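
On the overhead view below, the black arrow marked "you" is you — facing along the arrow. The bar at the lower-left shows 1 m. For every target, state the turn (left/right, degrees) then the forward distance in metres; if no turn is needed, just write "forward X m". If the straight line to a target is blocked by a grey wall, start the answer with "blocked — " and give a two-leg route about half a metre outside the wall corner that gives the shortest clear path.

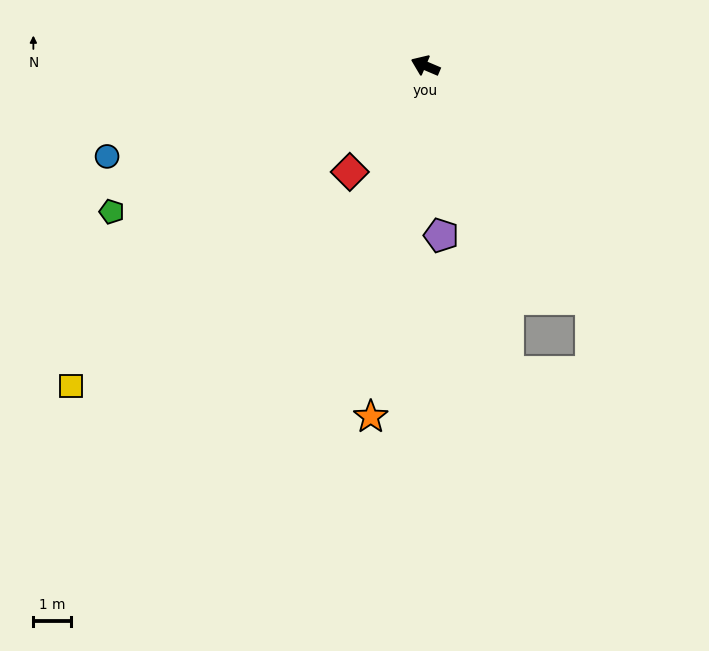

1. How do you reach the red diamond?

turn left 78°, forward 3.5 m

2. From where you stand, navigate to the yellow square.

turn left 65°, forward 12.8 m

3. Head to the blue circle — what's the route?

turn left 39°, forward 8.9 m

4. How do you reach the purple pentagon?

turn left 118°, forward 4.6 m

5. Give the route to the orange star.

turn left 104°, forward 9.5 m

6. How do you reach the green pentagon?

turn left 48°, forward 9.3 m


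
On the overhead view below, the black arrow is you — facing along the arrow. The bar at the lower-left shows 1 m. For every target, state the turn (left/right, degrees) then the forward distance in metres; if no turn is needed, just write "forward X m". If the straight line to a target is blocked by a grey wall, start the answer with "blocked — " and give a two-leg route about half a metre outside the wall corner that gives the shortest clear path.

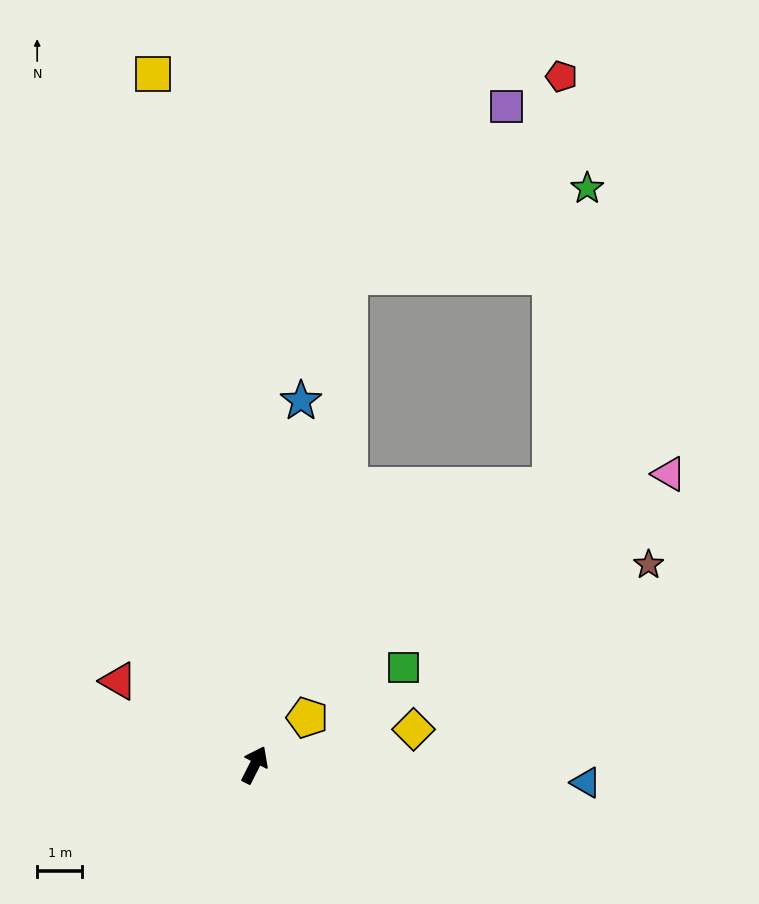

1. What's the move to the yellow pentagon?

turn right 21°, forward 1.6 m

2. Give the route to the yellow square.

turn left 35°, forward 15.5 m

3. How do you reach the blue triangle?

turn right 66°, forward 7.4 m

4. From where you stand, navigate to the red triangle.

turn left 85°, forward 3.5 m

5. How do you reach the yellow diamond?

turn right 51°, forward 3.6 m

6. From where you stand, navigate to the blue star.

turn left 20°, forward 8.1 m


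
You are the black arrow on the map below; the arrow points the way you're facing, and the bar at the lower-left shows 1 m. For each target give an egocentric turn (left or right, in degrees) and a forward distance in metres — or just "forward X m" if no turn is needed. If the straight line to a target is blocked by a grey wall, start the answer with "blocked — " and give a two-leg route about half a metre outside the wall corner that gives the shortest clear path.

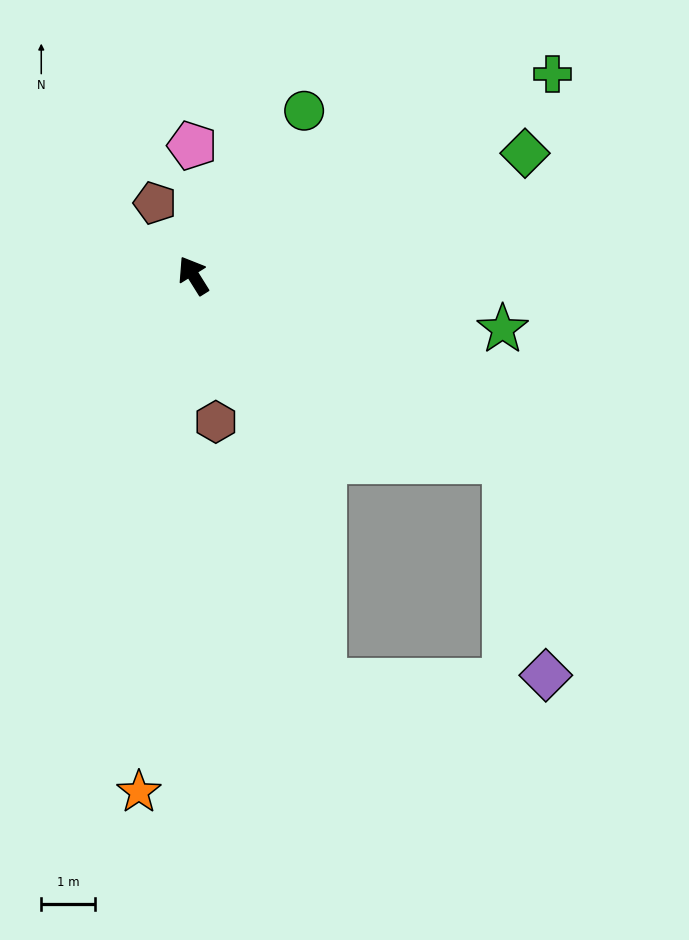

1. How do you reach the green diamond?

turn right 102°, forward 6.6 m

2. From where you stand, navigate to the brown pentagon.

turn right 4°, forward 1.5 m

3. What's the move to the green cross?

turn right 93°, forward 7.7 m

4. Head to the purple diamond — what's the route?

blocked — turn right 153°, forward 6.8 m, then turn right 48°, forward 4.1 m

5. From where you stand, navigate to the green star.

turn right 132°, forward 5.9 m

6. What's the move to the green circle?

turn right 66°, forward 3.7 m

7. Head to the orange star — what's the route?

turn left 142°, forward 9.8 m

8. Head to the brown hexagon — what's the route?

turn left 157°, forward 2.8 m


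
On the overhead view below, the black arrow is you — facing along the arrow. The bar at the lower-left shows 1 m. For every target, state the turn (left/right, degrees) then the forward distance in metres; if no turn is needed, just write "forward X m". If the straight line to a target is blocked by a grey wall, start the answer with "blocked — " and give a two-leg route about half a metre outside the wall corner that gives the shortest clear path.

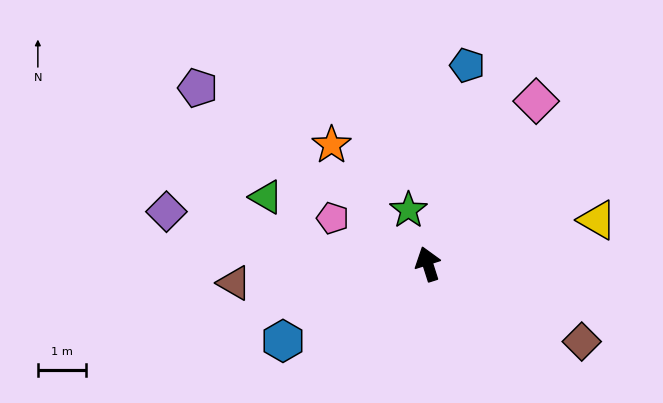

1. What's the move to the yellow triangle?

turn right 93°, forward 3.7 m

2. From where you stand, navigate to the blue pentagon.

turn right 29°, forward 4.2 m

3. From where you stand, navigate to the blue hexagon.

turn left 100°, forward 3.4 m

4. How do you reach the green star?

turn left 2°, forward 1.2 m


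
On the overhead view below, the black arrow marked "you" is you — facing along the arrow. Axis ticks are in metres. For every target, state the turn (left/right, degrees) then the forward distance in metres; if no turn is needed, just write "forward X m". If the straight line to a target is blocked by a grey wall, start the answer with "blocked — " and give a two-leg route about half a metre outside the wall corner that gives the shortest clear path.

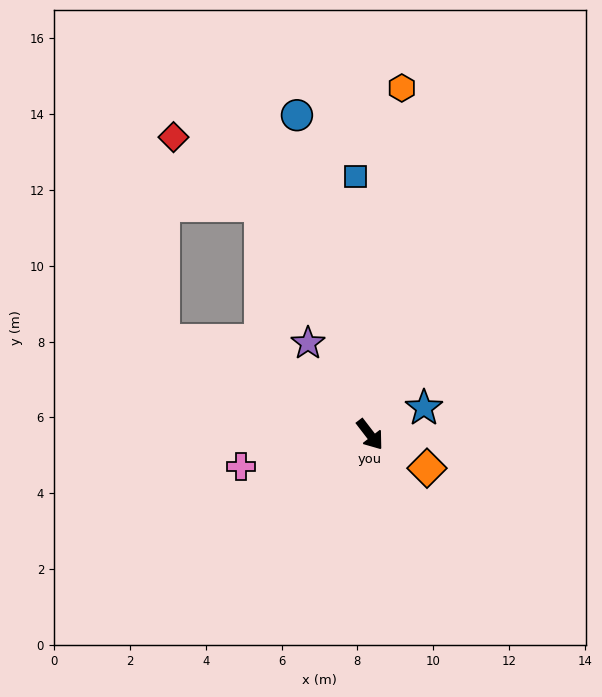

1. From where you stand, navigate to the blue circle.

turn left 155°, forward 8.6 m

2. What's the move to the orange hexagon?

turn left 137°, forward 9.2 m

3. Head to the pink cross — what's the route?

turn right 114°, forward 3.5 m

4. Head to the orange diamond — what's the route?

turn left 22°, forward 1.7 m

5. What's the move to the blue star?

turn left 79°, forward 1.6 m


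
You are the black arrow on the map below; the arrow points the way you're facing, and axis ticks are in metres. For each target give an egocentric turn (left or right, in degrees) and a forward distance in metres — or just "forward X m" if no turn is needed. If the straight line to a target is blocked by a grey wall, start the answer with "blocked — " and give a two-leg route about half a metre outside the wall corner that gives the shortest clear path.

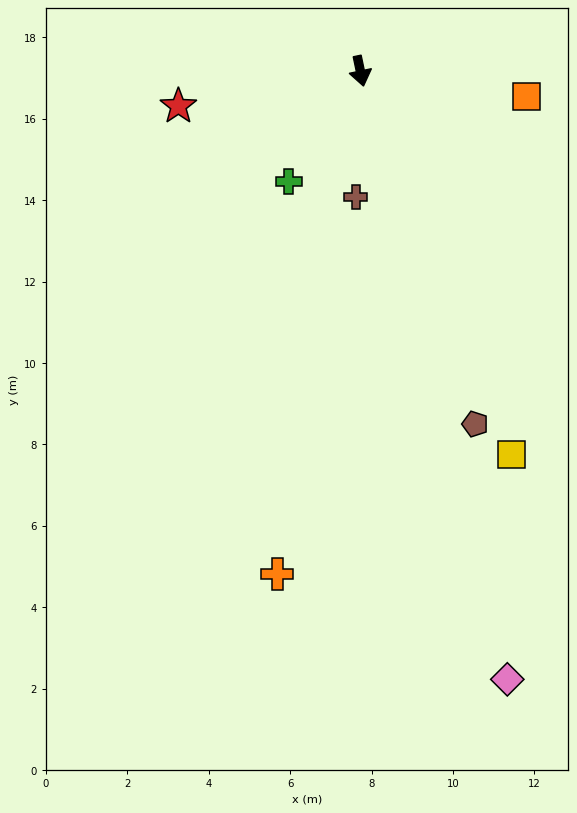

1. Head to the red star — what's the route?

turn right 91°, forward 4.6 m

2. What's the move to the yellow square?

turn left 10°, forward 10.1 m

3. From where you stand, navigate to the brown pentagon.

turn left 6°, forward 9.1 m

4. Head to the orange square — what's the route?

turn left 69°, forward 4.1 m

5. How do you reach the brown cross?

turn right 14°, forward 3.1 m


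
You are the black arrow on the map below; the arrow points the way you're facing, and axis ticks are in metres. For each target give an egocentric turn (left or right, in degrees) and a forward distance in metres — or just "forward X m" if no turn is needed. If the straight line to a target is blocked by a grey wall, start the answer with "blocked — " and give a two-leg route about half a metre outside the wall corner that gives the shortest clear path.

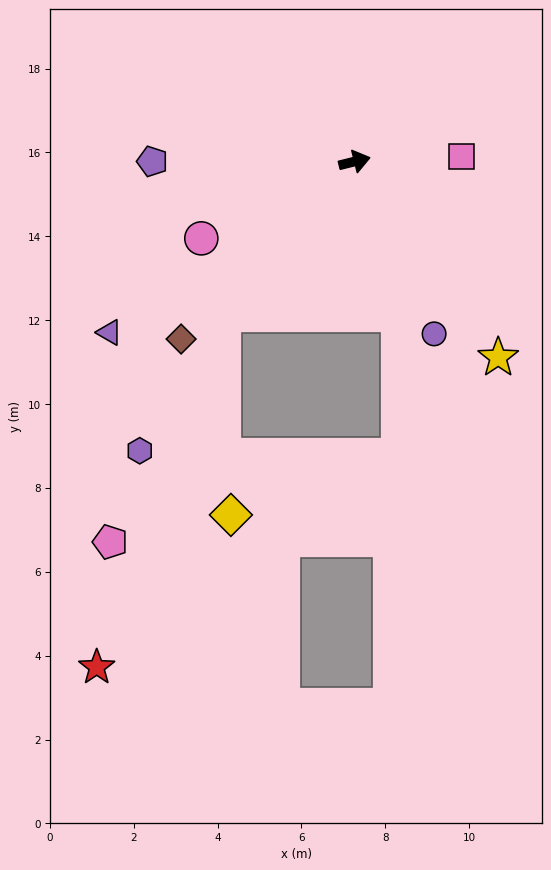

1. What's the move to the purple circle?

turn right 79°, forward 4.5 m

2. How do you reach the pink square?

turn right 11°, forward 2.6 m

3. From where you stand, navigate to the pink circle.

turn right 167°, forward 4.1 m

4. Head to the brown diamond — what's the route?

turn right 148°, forward 5.9 m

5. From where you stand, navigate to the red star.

blocked — turn right 145°, forward 4.8 m, then turn left 21°, forward 8.9 m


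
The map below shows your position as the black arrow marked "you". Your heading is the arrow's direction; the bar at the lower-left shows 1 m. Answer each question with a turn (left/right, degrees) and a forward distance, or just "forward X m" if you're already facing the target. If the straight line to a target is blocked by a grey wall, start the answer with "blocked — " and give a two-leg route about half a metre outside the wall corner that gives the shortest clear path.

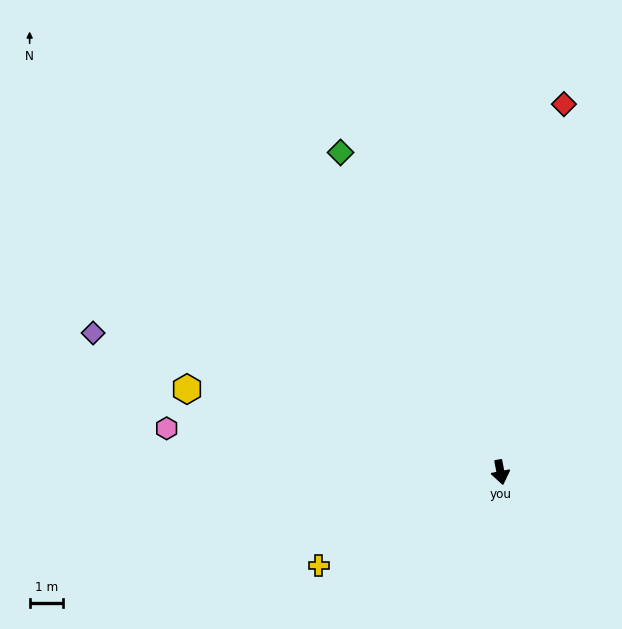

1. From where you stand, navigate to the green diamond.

turn right 164°, forward 10.7 m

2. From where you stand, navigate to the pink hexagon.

turn right 109°, forward 10.1 m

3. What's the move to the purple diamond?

turn right 120°, forward 12.9 m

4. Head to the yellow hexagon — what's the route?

turn right 116°, forward 9.7 m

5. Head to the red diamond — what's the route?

turn left 159°, forward 11.2 m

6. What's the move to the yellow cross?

turn right 74°, forward 6.1 m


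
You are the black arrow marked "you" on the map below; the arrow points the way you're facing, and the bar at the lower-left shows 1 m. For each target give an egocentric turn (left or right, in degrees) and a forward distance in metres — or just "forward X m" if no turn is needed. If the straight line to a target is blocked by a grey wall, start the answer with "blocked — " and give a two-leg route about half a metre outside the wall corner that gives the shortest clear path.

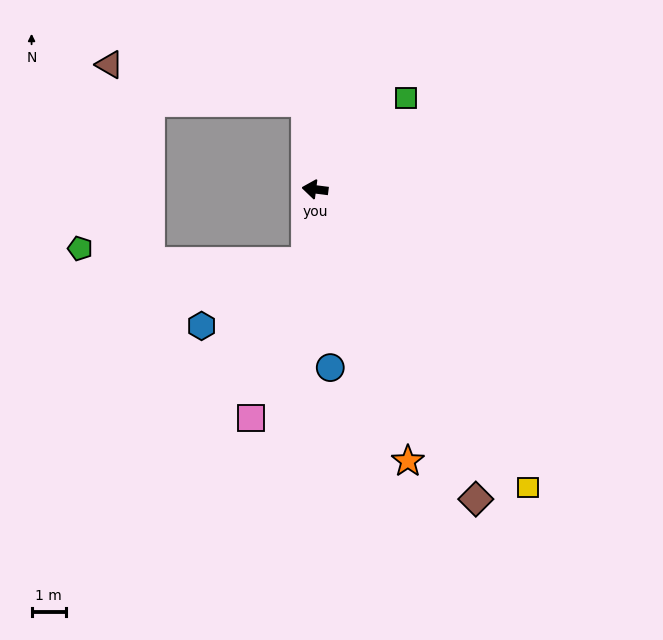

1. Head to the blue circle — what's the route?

turn left 102°, forward 5.2 m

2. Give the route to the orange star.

turn left 116°, forward 8.4 m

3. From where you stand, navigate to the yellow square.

turn left 133°, forward 10.7 m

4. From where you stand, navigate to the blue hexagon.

blocked — turn left 89°, forward 2.1 m, then turn right 50°, forward 3.6 m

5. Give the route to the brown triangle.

blocked — turn right 76°, forward 2.5 m, then turn left 72°, forward 5.8 m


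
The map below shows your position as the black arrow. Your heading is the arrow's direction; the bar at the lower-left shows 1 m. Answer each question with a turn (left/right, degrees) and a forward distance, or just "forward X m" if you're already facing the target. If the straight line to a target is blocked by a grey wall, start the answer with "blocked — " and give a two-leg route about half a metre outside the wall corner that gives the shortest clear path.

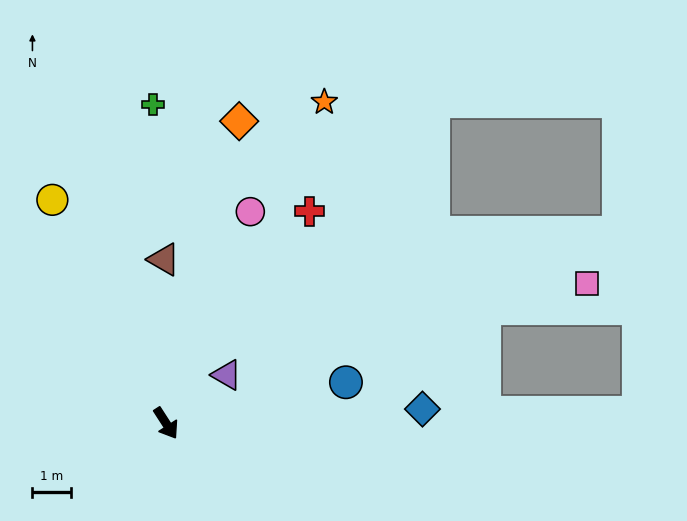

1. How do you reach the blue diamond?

turn left 60°, forward 6.7 m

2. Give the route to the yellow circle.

turn left 174°, forward 6.6 m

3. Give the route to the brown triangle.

turn left 148°, forward 4.3 m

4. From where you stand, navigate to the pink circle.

turn left 125°, forward 6.0 m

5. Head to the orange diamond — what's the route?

turn left 134°, forward 8.2 m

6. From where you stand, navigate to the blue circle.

turn left 70°, forward 4.8 m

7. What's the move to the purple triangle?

turn left 96°, forward 2.0 m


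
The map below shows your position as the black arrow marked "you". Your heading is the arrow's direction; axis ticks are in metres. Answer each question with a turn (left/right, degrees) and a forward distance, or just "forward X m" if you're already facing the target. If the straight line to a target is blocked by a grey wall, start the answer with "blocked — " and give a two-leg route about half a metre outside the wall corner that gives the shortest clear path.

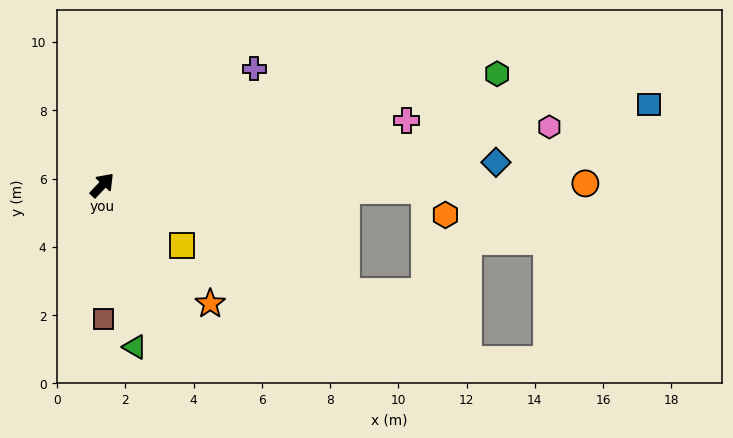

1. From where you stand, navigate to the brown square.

turn right 136°, forward 3.9 m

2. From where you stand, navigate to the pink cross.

turn right 35°, forward 9.1 m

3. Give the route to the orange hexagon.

blocked — turn right 48°, forward 9.5 m, then turn right 51°, forward 0.9 m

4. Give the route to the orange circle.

turn right 47°, forward 14.2 m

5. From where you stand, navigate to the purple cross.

turn right 9°, forward 5.6 m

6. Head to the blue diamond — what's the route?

turn right 44°, forward 11.6 m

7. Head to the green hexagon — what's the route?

turn right 31°, forward 12.0 m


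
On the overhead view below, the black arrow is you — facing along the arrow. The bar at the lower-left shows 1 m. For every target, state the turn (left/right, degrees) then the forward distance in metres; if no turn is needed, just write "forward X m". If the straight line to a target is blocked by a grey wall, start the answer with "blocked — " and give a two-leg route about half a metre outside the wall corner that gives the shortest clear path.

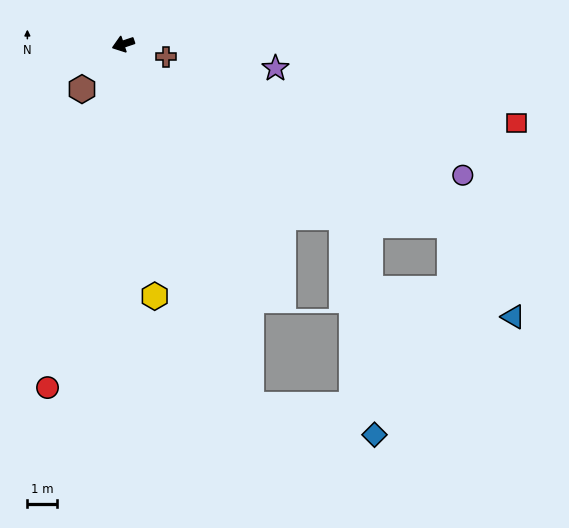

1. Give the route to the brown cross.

turn left 145°, forward 1.5 m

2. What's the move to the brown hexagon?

turn left 29°, forward 2.0 m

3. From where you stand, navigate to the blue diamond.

blocked — turn left 91°, forward 12.7 m, then turn left 57°, forward 4.2 m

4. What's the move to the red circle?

turn left 59°, forward 11.7 m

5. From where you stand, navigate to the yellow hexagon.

turn left 79°, forward 8.5 m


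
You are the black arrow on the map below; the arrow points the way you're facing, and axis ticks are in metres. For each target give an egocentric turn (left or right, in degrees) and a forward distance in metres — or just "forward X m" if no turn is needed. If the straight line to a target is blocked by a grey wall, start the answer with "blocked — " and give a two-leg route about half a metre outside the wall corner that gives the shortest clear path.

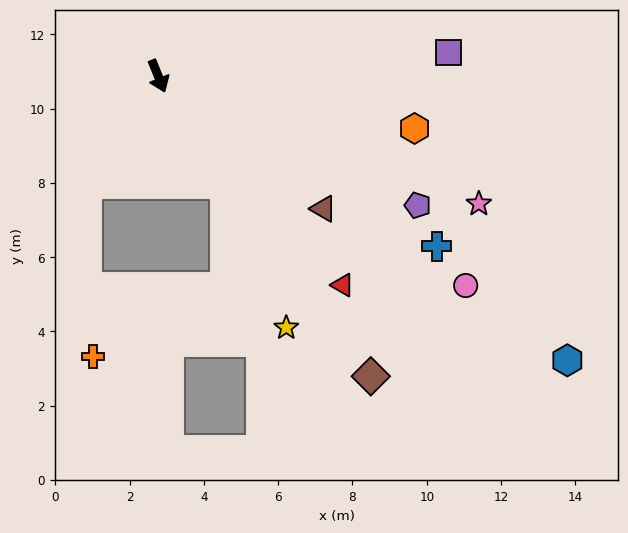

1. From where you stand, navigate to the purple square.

turn left 73°, forward 7.9 m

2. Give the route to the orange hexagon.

turn left 56°, forward 7.0 m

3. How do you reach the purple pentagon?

turn left 42°, forward 7.8 m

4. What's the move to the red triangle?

turn left 19°, forward 7.5 m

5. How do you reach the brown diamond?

turn left 13°, forward 9.9 m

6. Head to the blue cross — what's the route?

turn left 37°, forward 8.8 m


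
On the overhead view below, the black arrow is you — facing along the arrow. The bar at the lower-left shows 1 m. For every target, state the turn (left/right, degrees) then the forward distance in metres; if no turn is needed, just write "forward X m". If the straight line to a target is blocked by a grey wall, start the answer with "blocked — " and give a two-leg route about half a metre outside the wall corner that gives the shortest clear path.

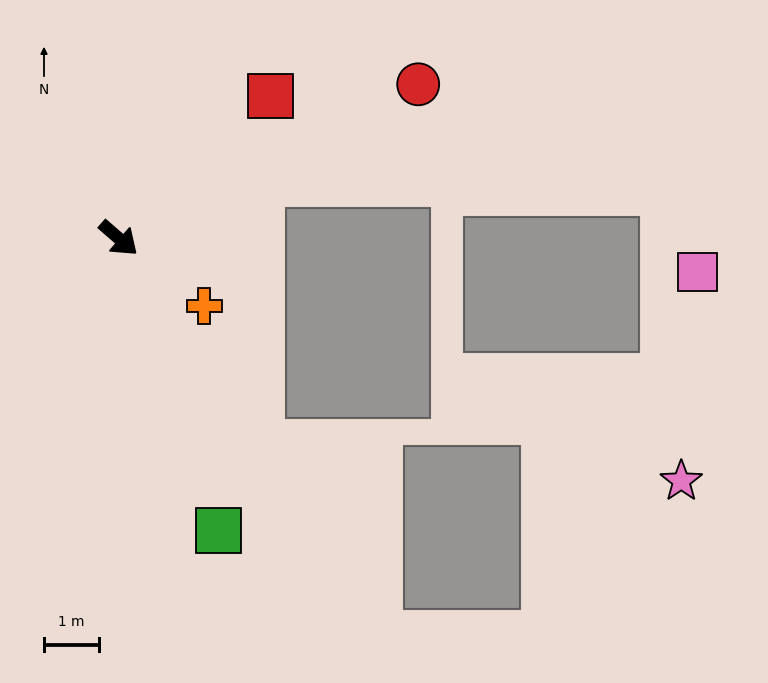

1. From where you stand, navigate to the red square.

turn left 84°, forward 3.8 m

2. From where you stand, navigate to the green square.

turn right 30°, forward 5.6 m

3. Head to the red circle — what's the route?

turn left 68°, forward 6.1 m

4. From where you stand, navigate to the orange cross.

turn left 3°, forward 2.0 m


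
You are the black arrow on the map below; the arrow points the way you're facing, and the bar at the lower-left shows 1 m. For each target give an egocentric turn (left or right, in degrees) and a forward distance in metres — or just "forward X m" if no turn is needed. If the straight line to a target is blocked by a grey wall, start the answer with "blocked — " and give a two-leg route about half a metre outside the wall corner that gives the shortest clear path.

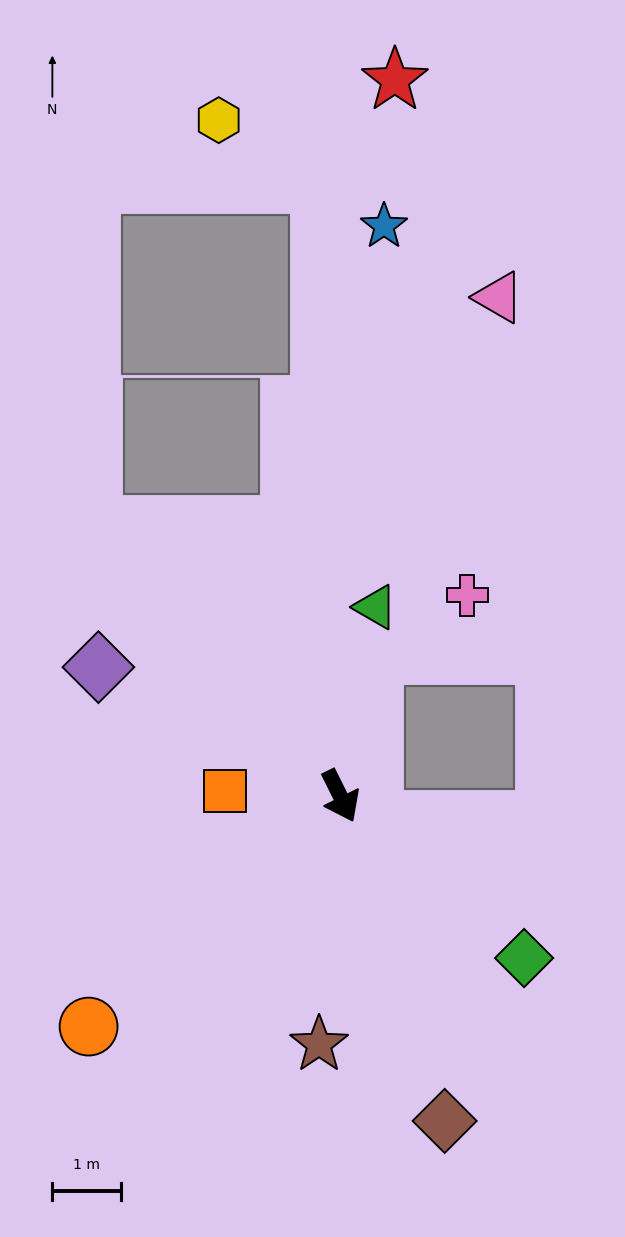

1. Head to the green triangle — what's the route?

turn left 143°, forward 2.8 m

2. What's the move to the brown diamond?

turn right 9°, forward 5.0 m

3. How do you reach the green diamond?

turn left 22°, forward 3.6 m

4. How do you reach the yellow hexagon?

blocked — turn left 155°, forward 8.9 m, then turn left 56°, forward 1.7 m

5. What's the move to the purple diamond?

turn right 145°, forward 4.0 m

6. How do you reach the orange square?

turn right 119°, forward 1.7 m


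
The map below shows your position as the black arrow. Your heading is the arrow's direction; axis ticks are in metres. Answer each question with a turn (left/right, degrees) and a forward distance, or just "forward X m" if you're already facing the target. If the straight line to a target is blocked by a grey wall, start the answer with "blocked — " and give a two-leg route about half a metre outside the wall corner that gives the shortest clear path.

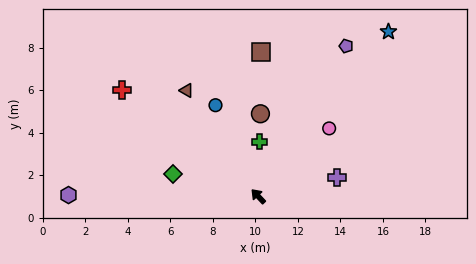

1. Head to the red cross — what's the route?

turn left 9°, forward 8.1 m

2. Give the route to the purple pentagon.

turn right 74°, forward 8.2 m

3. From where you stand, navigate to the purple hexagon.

turn left 46°, forward 8.9 m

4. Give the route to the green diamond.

turn left 32°, forward 4.1 m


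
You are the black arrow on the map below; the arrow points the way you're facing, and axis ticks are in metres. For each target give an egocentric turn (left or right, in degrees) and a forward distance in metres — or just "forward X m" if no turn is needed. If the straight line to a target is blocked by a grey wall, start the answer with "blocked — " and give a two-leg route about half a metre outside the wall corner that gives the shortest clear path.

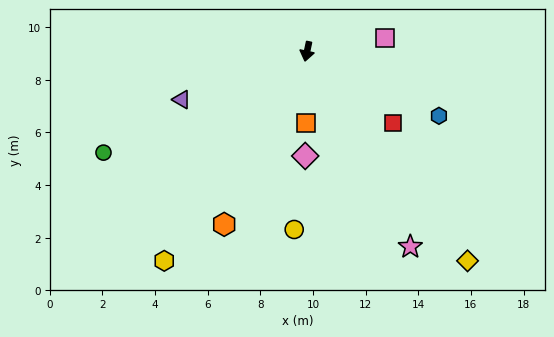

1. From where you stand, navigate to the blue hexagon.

turn left 76°, forward 5.6 m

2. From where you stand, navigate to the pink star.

turn left 40°, forward 8.4 m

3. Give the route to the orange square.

turn left 11°, forward 2.7 m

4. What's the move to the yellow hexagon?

turn right 22°, forward 9.6 m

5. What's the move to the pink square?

turn left 112°, forward 3.0 m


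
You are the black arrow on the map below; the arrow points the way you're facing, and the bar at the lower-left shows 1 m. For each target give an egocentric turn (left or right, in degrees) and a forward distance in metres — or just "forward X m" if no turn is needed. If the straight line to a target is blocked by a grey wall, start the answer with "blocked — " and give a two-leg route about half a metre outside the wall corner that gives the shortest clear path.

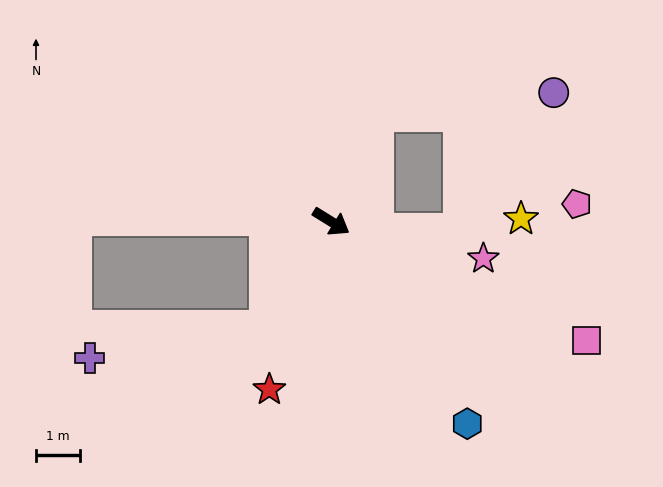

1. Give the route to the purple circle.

blocked — turn left 100°, forward 2.7 m, then turn right 62°, forward 4.1 m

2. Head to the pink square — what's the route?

turn left 7°, forward 6.5 m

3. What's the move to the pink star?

turn left 18°, forward 3.6 m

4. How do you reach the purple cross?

blocked — turn right 89°, forward 2.9 m, then turn right 50°, forward 4.1 m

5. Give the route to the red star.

turn right 78°, forward 4.1 m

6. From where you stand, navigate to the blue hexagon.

turn right 24°, forward 5.6 m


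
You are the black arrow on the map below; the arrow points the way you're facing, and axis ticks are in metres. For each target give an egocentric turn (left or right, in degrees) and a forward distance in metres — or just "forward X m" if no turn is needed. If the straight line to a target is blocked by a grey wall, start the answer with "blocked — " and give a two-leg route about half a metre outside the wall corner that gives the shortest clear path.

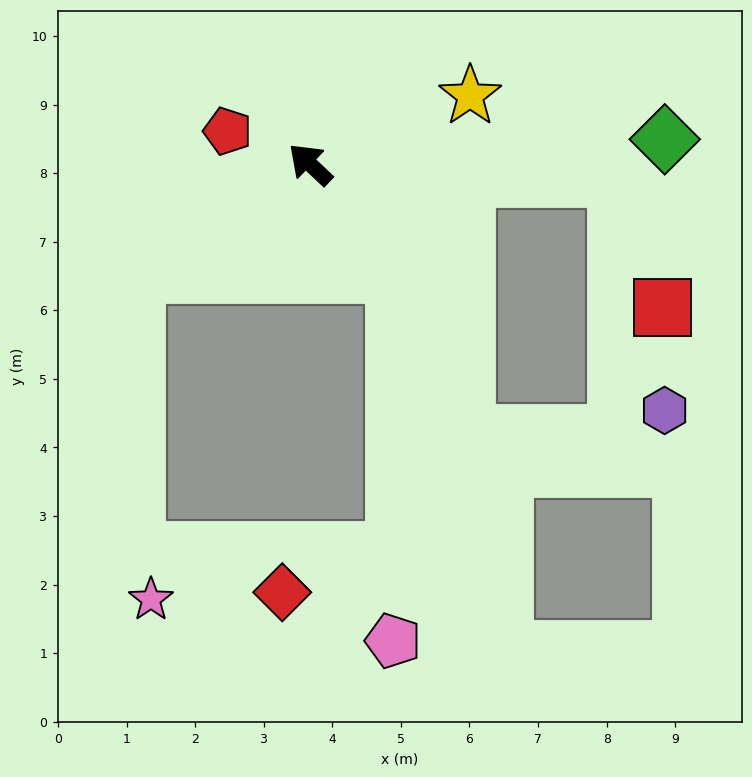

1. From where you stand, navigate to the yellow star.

turn right 113°, forward 2.5 m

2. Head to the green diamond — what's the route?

turn right 133°, forward 5.2 m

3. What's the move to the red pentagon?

turn left 22°, forward 1.3 m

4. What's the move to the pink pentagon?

blocked — turn left 171°, forward 2.0 m, then turn right 38°, forward 5.3 m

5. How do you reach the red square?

blocked — turn right 139°, forward 4.5 m, then turn right 68°, forward 2.0 m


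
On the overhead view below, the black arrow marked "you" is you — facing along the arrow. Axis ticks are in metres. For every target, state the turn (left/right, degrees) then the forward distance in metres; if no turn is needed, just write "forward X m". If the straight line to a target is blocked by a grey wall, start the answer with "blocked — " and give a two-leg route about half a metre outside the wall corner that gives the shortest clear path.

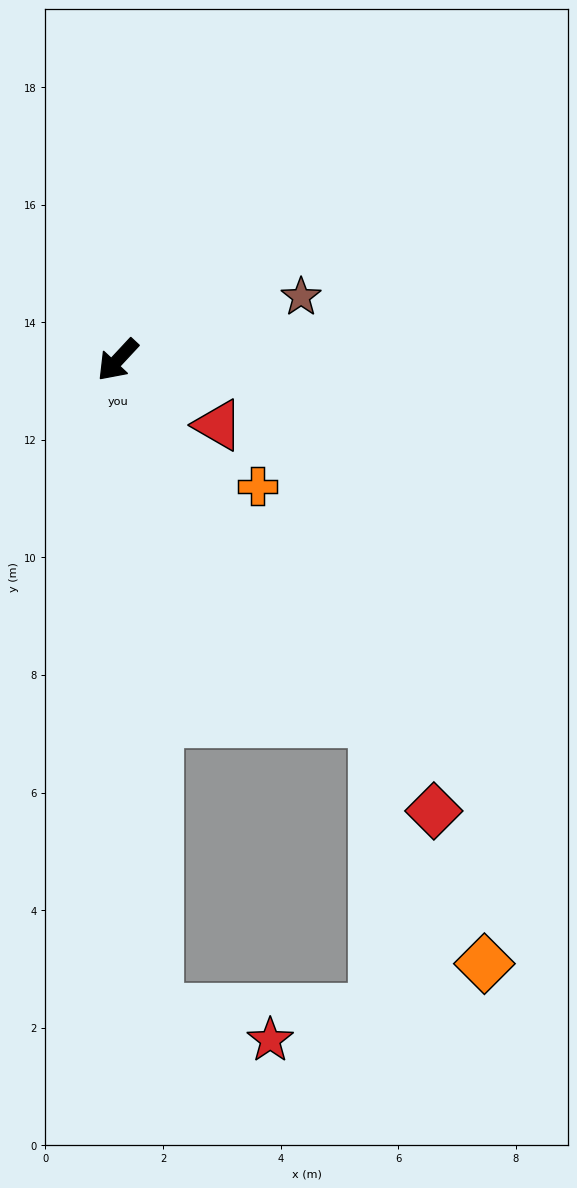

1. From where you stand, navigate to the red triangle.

turn left 100°, forward 2.0 m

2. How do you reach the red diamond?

turn left 78°, forward 9.4 m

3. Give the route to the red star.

blocked — turn left 47°, forward 11.1 m, then turn left 70°, forward 2.0 m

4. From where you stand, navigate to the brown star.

turn left 152°, forward 3.3 m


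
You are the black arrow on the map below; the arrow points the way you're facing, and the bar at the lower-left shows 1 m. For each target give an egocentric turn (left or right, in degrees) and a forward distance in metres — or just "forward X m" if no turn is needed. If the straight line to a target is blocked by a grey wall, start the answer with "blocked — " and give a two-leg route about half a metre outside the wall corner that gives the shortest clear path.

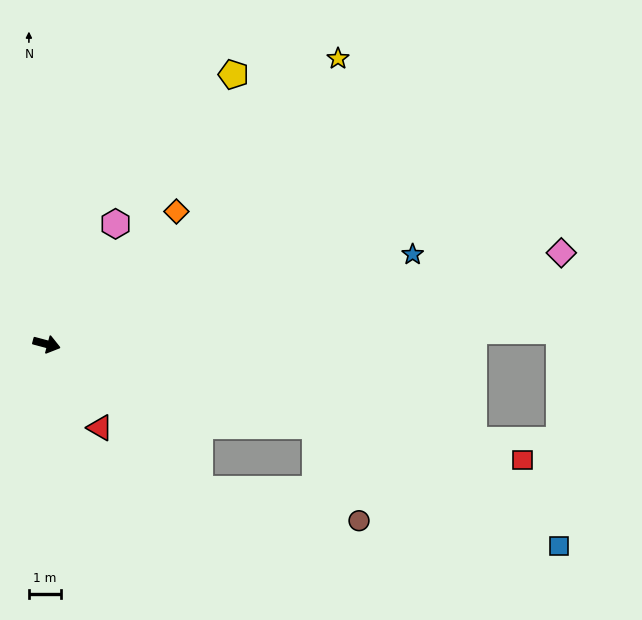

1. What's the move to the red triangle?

turn right 43°, forward 3.1 m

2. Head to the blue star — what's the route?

turn left 29°, forward 11.8 m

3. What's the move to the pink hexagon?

turn left 75°, forward 4.3 m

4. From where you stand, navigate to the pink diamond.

turn left 25°, forward 16.3 m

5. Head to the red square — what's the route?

forward 15.3 m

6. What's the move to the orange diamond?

turn left 61°, forward 5.8 m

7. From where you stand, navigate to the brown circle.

blocked — turn right 29°, forward 6.6 m, then turn left 33°, forward 5.1 m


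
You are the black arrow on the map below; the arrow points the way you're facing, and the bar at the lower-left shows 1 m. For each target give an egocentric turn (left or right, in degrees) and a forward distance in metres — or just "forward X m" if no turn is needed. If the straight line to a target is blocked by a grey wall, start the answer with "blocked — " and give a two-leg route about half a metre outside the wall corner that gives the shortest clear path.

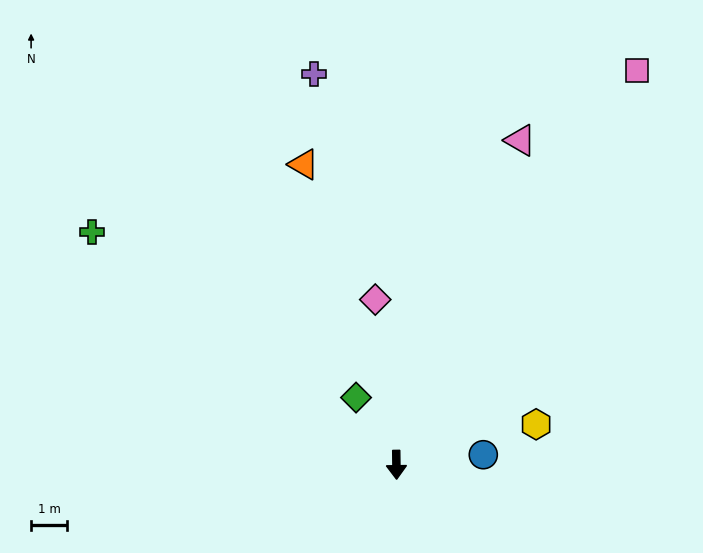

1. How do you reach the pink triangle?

turn left 158°, forward 9.7 m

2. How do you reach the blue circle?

turn left 96°, forward 2.4 m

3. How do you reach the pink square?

turn left 148°, forward 12.8 m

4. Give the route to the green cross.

turn right 128°, forward 10.7 m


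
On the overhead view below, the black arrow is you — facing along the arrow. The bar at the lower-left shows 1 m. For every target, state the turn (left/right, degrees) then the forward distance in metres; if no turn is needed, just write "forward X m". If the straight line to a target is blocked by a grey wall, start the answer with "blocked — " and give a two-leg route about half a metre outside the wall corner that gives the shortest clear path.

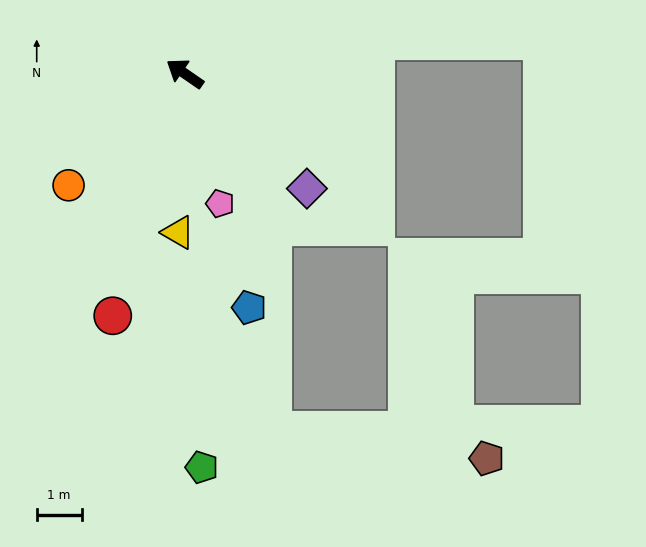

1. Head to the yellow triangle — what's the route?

turn left 122°, forward 3.5 m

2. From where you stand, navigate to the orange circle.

turn left 78°, forward 3.6 m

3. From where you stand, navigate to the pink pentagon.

turn left 140°, forward 3.0 m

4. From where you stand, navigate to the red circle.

turn left 108°, forward 5.6 m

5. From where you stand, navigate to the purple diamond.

turn left 171°, forward 3.7 m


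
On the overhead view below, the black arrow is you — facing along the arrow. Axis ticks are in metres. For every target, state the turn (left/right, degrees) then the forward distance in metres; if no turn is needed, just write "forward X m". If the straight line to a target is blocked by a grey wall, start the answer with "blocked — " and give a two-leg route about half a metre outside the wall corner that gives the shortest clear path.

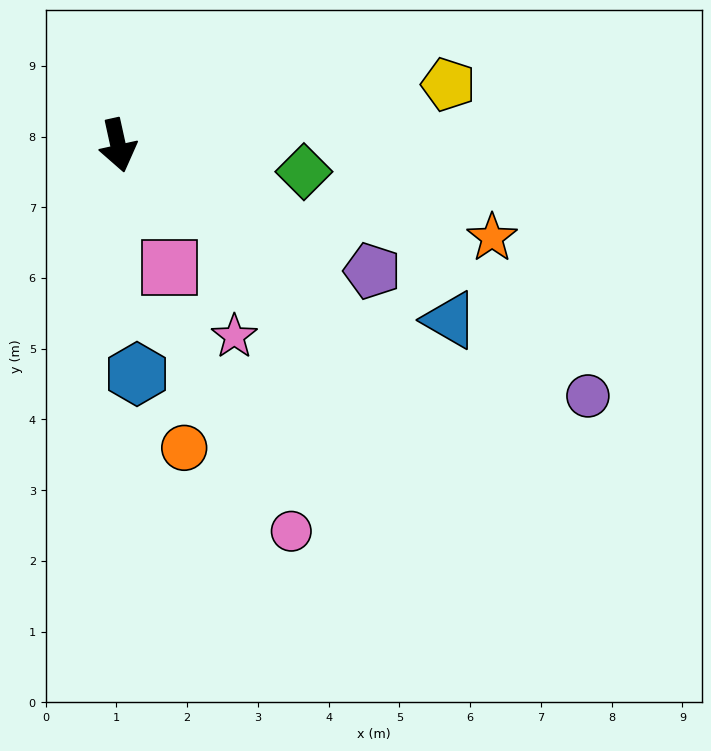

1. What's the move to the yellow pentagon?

turn left 88°, forward 4.7 m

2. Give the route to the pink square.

turn left 10°, forward 1.9 m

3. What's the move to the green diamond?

turn left 69°, forward 2.7 m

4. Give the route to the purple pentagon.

turn left 51°, forward 4.0 m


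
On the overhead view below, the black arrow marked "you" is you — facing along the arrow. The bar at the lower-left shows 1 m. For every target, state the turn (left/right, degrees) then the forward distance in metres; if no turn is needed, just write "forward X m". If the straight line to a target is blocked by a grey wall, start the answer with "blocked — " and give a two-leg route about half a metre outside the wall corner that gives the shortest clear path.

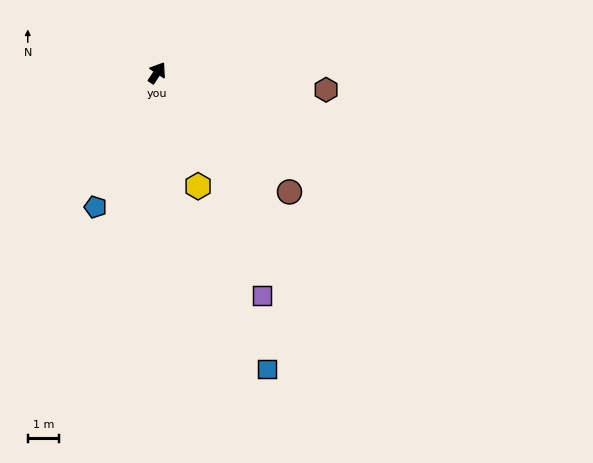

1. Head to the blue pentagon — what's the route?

turn right 171°, forward 4.7 m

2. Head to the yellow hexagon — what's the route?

turn right 127°, forward 3.8 m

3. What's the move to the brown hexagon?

turn right 62°, forward 5.4 m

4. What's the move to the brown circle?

turn right 99°, forward 5.7 m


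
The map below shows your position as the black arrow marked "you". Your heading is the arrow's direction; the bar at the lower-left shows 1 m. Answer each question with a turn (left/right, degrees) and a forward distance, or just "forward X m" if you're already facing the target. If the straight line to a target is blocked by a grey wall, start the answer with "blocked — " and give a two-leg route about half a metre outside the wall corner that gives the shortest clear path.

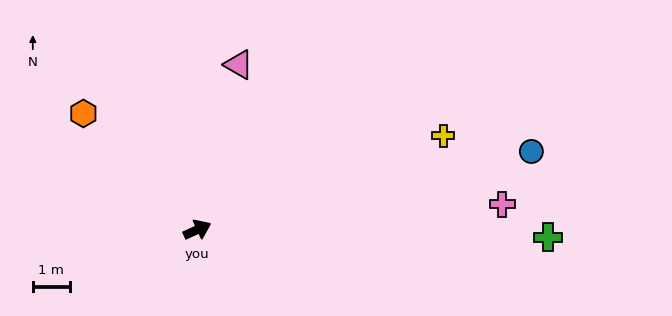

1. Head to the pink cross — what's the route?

turn right 20°, forward 8.3 m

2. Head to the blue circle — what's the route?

turn right 11°, forward 9.3 m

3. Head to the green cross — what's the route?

turn right 26°, forward 9.5 m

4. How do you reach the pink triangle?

turn left 51°, forward 4.6 m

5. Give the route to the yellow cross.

turn right 4°, forward 7.1 m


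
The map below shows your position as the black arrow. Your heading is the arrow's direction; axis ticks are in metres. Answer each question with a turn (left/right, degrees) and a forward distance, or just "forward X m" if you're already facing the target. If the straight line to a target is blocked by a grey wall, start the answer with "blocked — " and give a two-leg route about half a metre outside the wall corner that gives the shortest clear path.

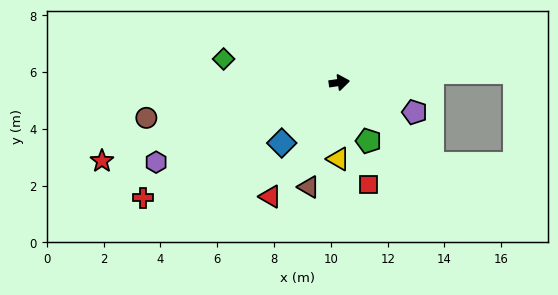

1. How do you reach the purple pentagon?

turn right 30°, forward 2.9 m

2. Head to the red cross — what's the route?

turn right 158°, forward 8.0 m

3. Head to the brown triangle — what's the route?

turn right 114°, forward 3.8 m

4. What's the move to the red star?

turn right 170°, forward 8.8 m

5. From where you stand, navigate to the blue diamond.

turn right 142°, forward 2.9 m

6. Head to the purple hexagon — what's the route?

turn right 165°, forward 7.0 m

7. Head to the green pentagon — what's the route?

turn right 72°, forward 2.3 m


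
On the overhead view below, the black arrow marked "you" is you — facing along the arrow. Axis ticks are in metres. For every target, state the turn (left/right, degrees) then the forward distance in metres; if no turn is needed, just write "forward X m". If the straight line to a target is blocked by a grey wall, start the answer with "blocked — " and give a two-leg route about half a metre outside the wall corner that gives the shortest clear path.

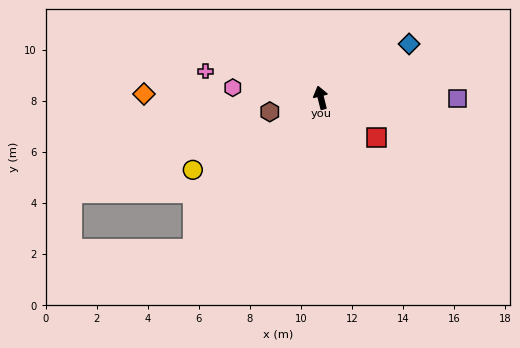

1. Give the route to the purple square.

turn right 105°, forward 5.3 m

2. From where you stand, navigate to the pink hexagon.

turn left 69°, forward 3.5 m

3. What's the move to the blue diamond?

turn right 73°, forward 4.0 m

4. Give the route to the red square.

turn right 140°, forward 2.7 m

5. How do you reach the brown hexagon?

turn left 91°, forward 2.1 m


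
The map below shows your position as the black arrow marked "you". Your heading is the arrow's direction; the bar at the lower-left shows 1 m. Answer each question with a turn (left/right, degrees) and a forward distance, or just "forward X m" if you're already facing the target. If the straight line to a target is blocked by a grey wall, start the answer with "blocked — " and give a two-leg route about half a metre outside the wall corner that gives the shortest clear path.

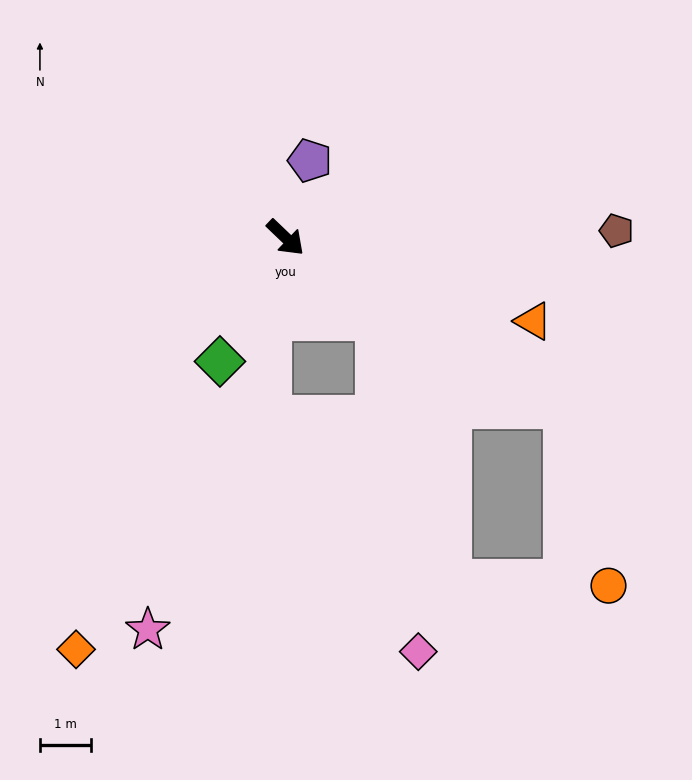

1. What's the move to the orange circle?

blocked — turn left 12°, forward 6.5 m, then turn right 45°, forward 3.6 m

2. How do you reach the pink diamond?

blocked — forward 2.4 m, then turn right 39°, forward 6.6 m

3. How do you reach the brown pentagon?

turn left 45°, forward 6.5 m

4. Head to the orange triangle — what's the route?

turn left 25°, forward 5.2 m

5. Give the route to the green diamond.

turn right 74°, forward 2.8 m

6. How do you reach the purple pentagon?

turn left 116°, forward 1.6 m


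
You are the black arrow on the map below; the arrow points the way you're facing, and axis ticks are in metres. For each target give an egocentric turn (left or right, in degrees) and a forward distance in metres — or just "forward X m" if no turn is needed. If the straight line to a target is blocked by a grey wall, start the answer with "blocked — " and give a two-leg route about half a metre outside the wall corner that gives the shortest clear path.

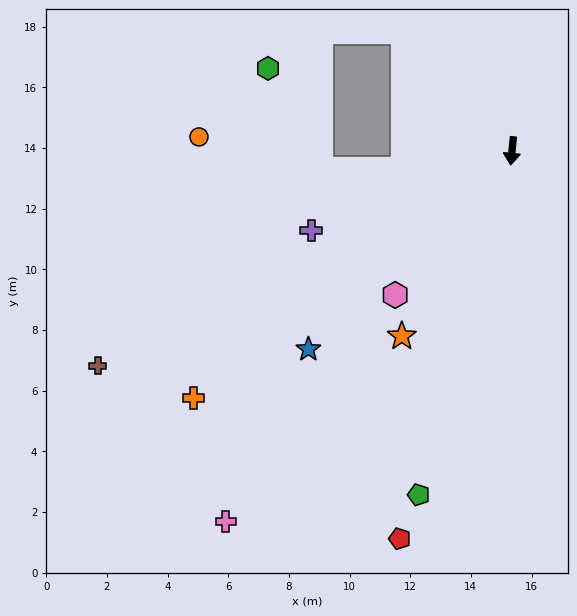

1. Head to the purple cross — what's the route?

turn right 63°, forward 7.1 m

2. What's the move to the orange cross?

turn right 47°, forward 13.3 m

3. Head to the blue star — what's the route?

turn right 40°, forward 9.4 m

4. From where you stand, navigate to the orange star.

turn right 25°, forward 7.1 m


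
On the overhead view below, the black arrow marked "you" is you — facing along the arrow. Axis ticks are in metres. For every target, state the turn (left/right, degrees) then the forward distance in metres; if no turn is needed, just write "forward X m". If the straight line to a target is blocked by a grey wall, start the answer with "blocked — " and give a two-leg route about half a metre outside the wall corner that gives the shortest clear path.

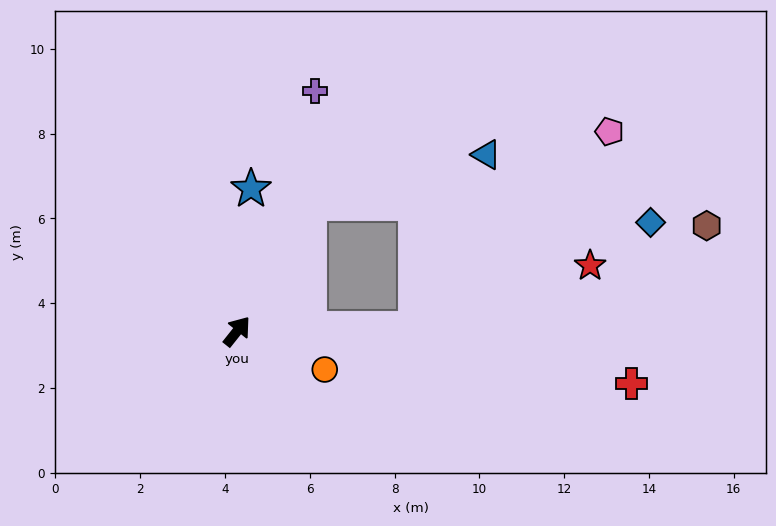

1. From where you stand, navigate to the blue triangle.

blocked — turn left 9°, forward 3.5 m, then turn right 45°, forward 4.3 m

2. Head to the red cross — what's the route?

turn right 59°, forward 9.4 m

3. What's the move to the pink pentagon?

blocked — turn right 51°, forward 4.2 m, then turn left 45°, forward 6.5 m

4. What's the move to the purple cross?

turn left 21°, forward 5.9 m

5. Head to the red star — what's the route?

blocked — turn right 51°, forward 4.2 m, then turn left 19°, forward 4.4 m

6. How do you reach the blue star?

turn left 33°, forward 3.4 m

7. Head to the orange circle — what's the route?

turn right 75°, forward 2.3 m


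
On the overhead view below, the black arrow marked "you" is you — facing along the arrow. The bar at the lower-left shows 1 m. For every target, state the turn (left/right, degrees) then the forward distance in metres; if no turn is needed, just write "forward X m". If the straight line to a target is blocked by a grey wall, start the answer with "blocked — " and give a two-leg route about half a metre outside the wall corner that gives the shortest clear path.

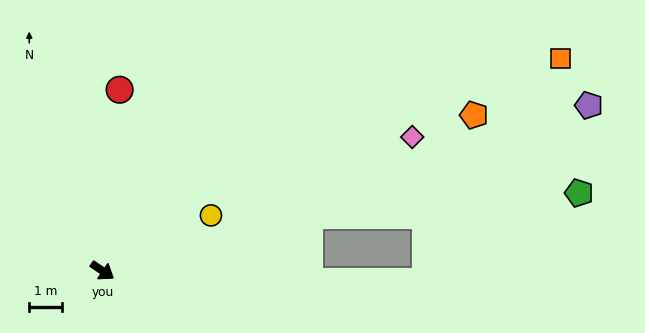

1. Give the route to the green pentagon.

blocked — turn left 49°, forward 6.6 m, then turn right 10°, forward 8.3 m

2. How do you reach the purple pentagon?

turn left 53°, forward 15.7 m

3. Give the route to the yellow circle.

turn left 61°, forward 3.7 m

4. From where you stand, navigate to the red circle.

turn left 119°, forward 5.6 m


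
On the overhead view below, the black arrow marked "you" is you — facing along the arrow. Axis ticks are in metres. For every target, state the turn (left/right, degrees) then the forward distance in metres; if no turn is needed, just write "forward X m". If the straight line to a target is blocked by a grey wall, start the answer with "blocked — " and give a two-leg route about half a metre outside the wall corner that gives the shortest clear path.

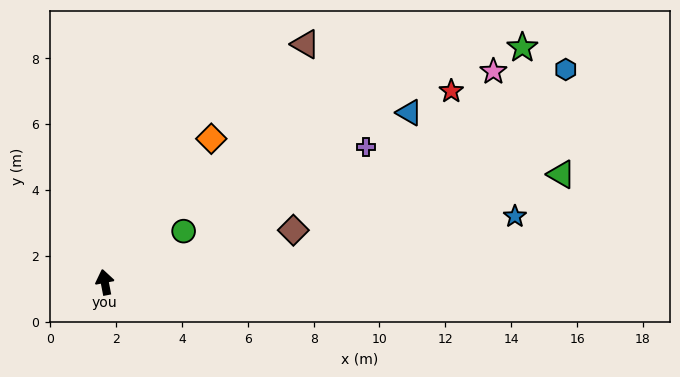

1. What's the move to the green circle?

turn right 68°, forward 2.9 m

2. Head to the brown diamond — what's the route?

turn right 85°, forward 5.9 m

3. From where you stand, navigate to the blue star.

turn right 92°, forward 12.6 m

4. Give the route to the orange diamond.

turn right 48°, forward 5.4 m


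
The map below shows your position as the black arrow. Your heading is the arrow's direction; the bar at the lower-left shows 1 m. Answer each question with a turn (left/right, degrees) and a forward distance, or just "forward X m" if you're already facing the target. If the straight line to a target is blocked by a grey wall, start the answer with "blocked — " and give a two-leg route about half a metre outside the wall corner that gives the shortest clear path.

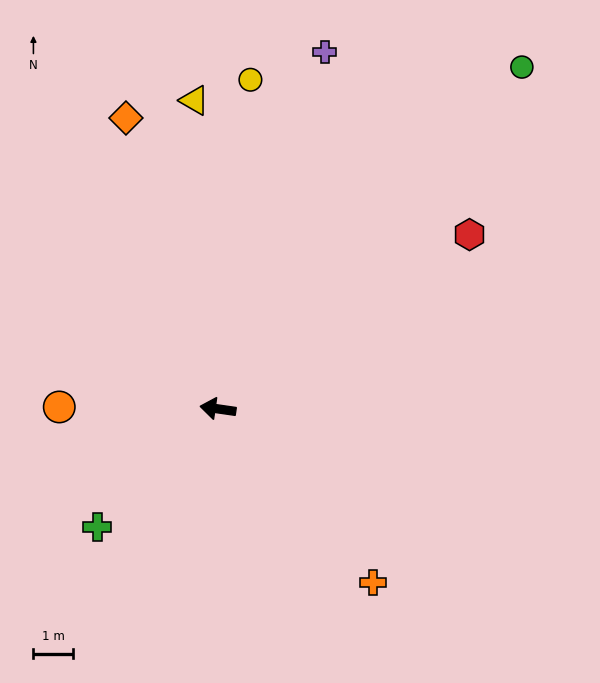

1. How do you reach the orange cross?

turn left 140°, forward 5.9 m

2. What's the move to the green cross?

turn left 53°, forward 4.2 m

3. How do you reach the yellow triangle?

turn right 77°, forward 7.8 m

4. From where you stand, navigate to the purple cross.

turn right 98°, forward 9.4 m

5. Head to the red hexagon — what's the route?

turn right 137°, forward 7.7 m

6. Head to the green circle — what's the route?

turn right 123°, forward 11.5 m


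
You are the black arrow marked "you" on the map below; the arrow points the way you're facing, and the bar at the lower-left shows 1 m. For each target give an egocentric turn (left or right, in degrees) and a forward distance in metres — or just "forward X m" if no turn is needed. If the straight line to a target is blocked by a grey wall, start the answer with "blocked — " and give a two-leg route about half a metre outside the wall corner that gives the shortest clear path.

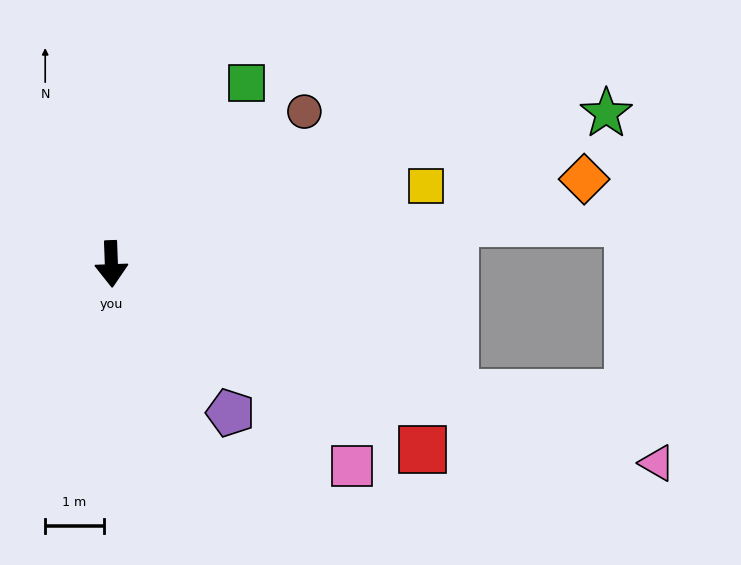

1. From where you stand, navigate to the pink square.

turn left 48°, forward 5.4 m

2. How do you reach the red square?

turn left 57°, forward 6.2 m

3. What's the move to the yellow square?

turn left 102°, forward 5.5 m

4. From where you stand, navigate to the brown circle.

turn left 126°, forward 4.2 m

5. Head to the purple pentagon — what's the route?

turn left 37°, forward 3.3 m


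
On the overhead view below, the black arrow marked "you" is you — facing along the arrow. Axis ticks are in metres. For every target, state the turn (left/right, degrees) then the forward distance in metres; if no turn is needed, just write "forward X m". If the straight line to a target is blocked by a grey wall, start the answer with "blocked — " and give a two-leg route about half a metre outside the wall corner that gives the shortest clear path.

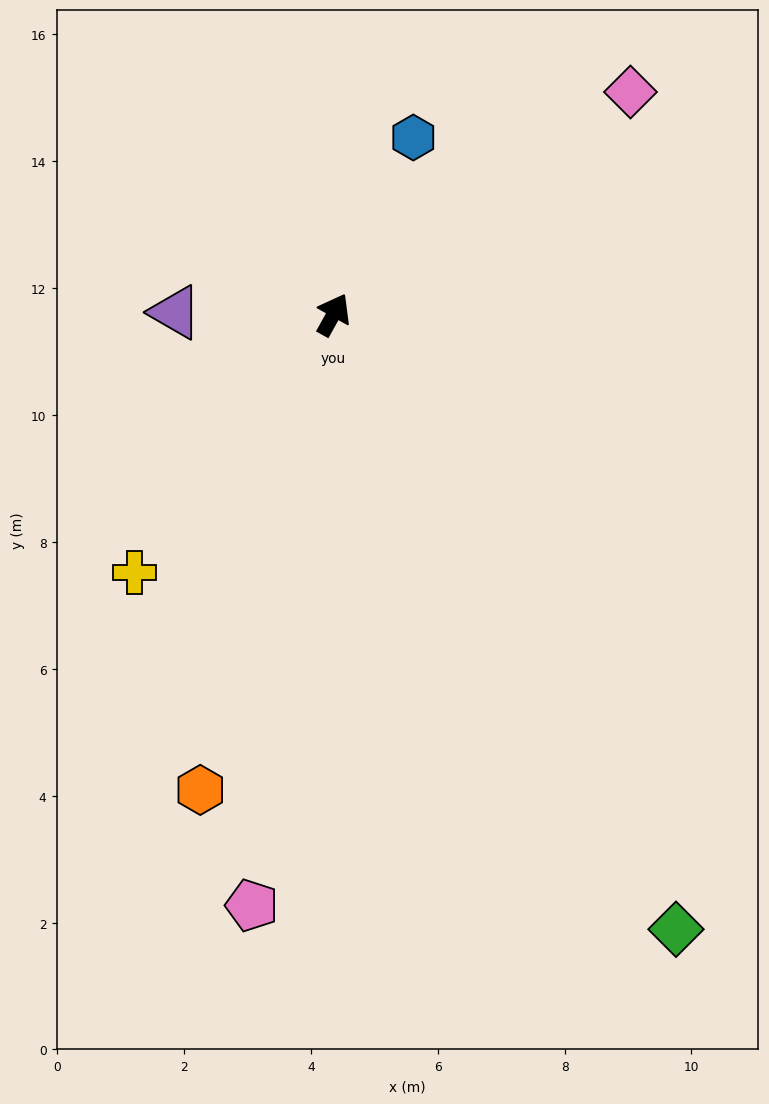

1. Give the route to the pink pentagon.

turn right 159°, forward 9.4 m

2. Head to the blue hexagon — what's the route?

turn left 5°, forward 3.1 m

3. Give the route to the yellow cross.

turn left 171°, forward 5.1 m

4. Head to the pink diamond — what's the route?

turn right 24°, forward 5.9 m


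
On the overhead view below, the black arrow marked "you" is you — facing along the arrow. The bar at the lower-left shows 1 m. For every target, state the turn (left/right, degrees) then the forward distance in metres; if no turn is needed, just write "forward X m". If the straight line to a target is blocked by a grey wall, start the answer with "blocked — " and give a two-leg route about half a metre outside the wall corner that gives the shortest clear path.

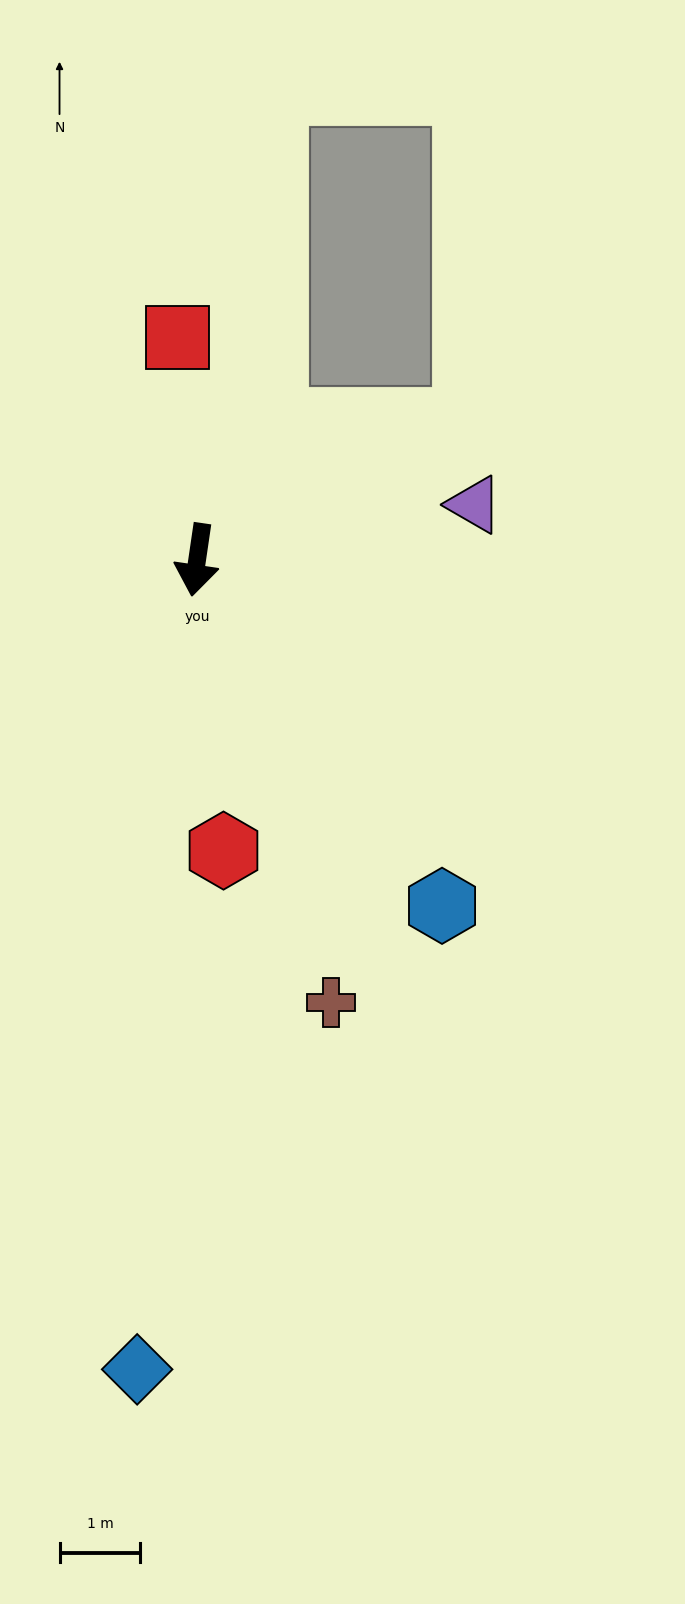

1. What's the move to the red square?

turn right 167°, forward 2.8 m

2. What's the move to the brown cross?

turn left 25°, forward 5.7 m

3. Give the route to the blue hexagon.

turn left 44°, forward 5.2 m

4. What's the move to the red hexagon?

turn left 14°, forward 3.6 m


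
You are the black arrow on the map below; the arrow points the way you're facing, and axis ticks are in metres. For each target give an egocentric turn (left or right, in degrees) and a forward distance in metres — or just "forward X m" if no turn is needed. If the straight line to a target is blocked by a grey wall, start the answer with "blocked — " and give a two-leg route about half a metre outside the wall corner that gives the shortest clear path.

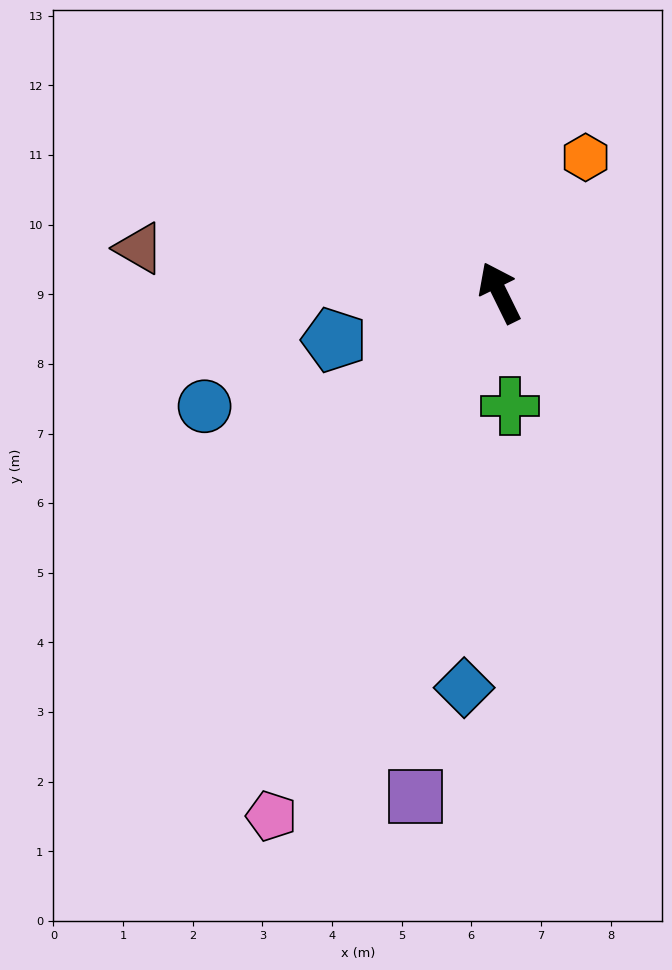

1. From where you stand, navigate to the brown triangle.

turn left 57°, forward 5.2 m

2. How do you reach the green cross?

turn left 159°, forward 1.6 m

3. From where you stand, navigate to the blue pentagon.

turn left 80°, forward 2.5 m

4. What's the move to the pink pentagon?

turn left 130°, forward 8.2 m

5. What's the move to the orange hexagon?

turn right 59°, forward 2.3 m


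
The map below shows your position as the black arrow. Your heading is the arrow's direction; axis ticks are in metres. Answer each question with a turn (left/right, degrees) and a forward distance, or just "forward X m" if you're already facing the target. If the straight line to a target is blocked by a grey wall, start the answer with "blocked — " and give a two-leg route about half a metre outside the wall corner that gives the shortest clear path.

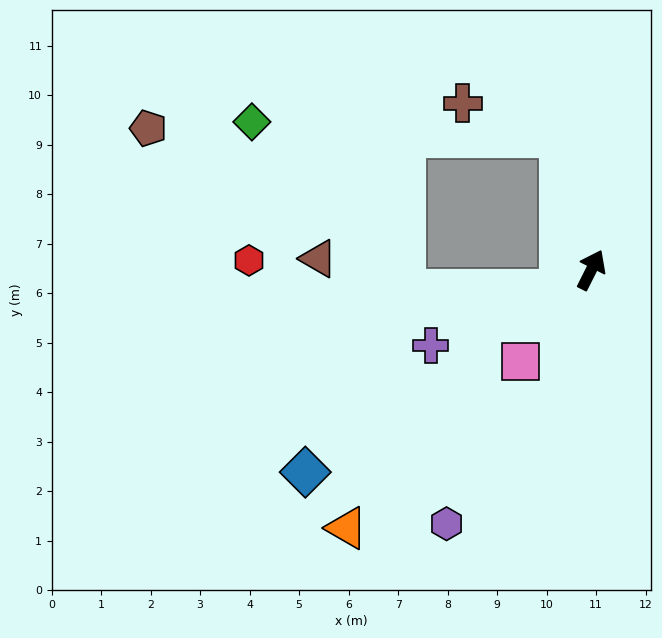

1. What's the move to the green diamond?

blocked — turn left 40°, forward 2.8 m, then turn left 74°, forward 6.2 m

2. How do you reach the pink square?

turn left 169°, forward 2.3 m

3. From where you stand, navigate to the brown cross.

blocked — turn left 40°, forward 2.8 m, then turn left 58°, forward 2.1 m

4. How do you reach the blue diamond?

turn left 152°, forward 7.1 m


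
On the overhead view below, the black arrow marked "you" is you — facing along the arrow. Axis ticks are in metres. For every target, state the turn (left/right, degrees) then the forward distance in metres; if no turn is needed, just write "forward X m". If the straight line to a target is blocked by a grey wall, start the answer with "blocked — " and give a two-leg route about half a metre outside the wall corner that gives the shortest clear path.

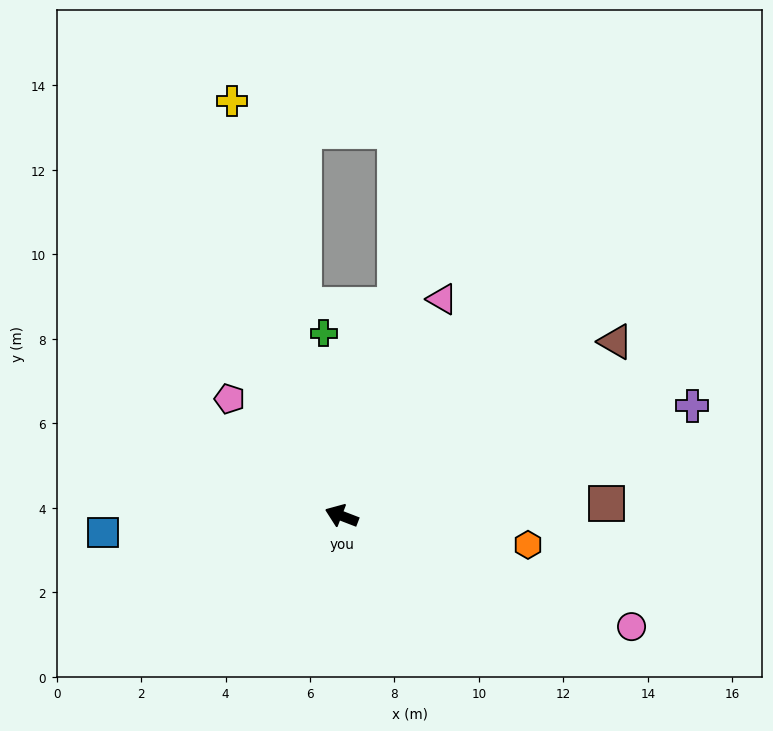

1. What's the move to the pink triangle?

turn right 94°, forward 5.7 m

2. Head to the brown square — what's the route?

turn right 156°, forward 6.3 m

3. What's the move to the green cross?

turn right 63°, forward 4.3 m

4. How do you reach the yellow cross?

turn right 54°, forward 10.2 m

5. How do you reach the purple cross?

turn right 141°, forward 8.7 m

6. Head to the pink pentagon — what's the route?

turn right 25°, forward 3.8 m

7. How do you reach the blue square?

turn left 25°, forward 5.7 m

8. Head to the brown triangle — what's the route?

turn right 126°, forward 7.7 m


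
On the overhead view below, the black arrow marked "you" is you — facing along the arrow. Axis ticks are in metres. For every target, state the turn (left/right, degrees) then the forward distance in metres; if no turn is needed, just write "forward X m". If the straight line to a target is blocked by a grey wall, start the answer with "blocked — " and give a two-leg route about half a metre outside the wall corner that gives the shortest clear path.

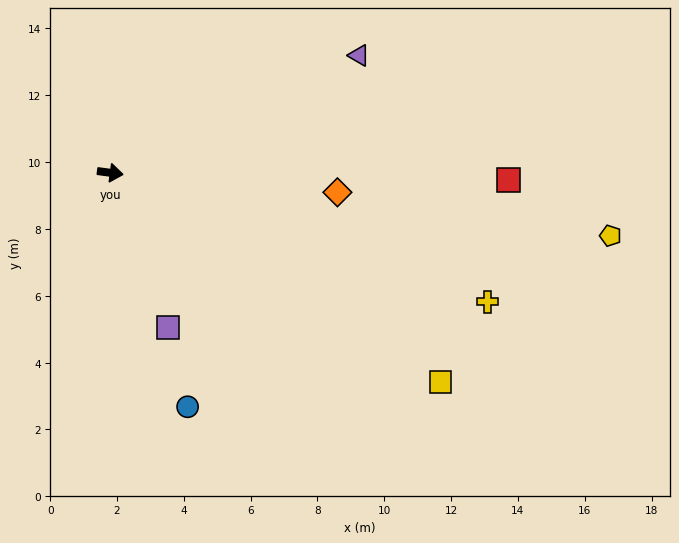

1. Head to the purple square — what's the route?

turn right 62°, forward 4.9 m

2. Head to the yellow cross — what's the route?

turn right 11°, forward 11.9 m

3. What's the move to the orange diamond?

turn left 3°, forward 6.8 m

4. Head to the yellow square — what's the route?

turn right 25°, forward 11.7 m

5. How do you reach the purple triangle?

turn left 33°, forward 8.2 m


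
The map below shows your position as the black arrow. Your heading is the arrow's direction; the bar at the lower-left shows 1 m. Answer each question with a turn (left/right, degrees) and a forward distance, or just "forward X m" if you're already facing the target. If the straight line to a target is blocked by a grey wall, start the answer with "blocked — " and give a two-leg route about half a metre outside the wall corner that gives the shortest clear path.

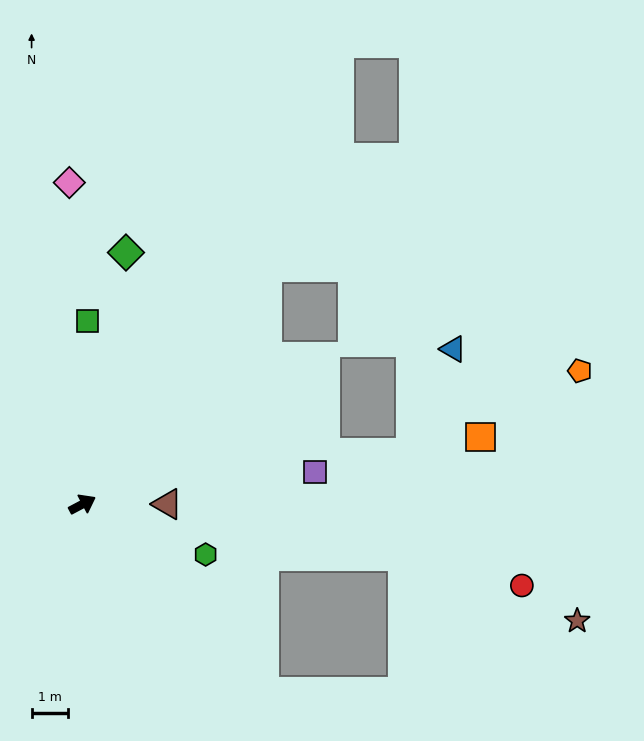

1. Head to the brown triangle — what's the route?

turn right 28°, forward 2.4 m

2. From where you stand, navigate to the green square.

turn left 60°, forward 5.1 m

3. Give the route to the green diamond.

turn left 52°, forward 7.1 m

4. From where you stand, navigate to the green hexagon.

turn right 50°, forward 3.7 m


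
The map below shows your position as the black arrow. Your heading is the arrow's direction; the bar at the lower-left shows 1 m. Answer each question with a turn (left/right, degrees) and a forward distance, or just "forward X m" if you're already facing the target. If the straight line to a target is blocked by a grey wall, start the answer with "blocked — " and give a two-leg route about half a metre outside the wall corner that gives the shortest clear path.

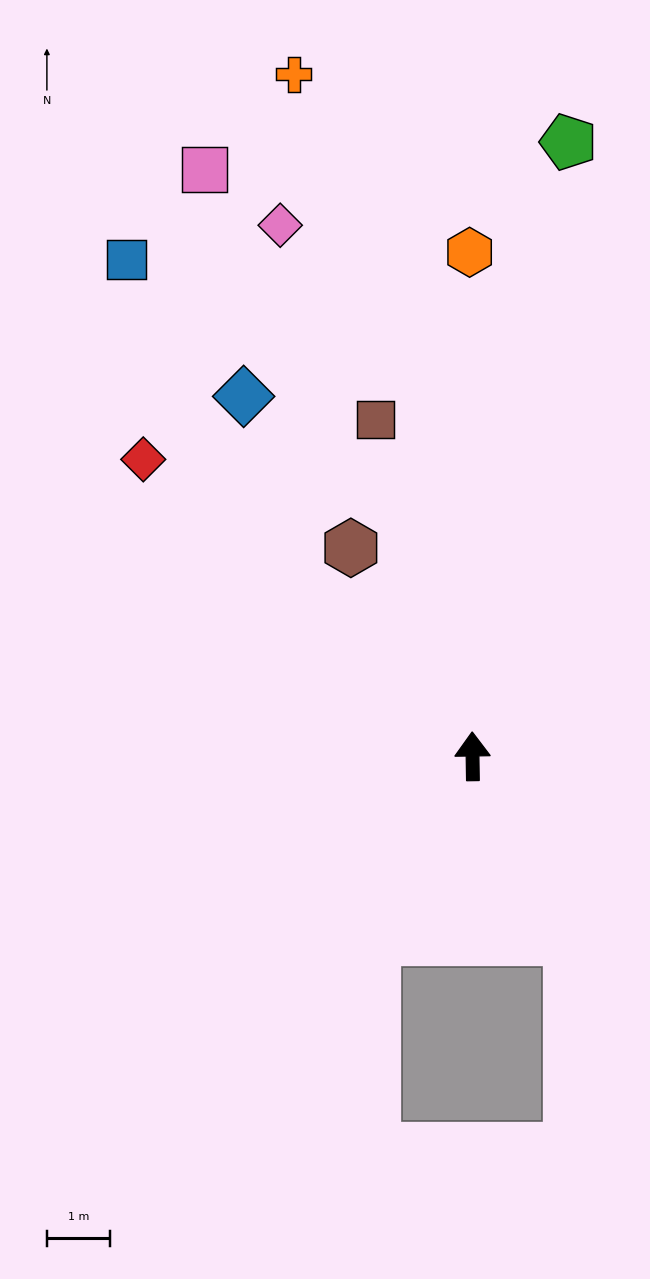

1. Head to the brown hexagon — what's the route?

turn left 29°, forward 3.8 m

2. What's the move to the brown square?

turn left 15°, forward 5.5 m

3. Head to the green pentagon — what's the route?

turn right 10°, forward 9.8 m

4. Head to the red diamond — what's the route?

turn left 47°, forward 7.0 m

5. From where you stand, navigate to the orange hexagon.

forward 8.0 m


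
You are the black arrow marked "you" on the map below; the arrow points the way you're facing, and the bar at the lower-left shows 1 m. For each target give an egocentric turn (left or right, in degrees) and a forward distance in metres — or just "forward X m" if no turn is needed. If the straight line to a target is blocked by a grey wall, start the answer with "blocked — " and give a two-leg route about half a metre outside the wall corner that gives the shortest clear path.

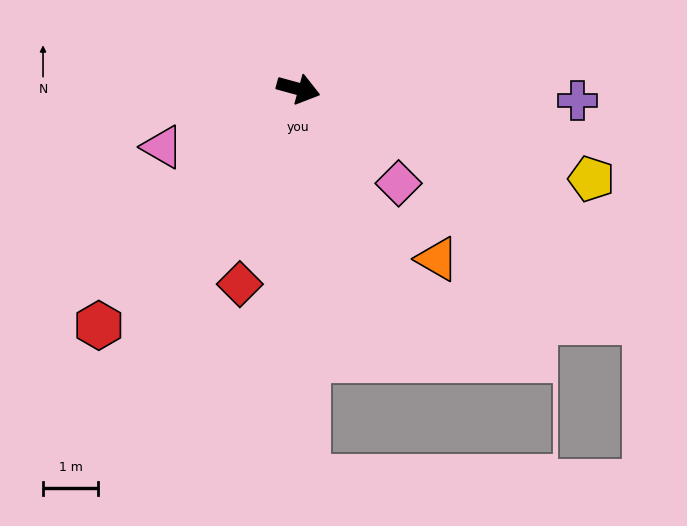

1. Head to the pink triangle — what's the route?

turn right 142°, forward 2.7 m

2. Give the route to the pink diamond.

turn right 28°, forward 2.5 m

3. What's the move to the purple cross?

turn left 13°, forward 5.0 m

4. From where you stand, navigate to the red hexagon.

turn right 115°, forward 5.6 m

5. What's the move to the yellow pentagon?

forward 5.5 m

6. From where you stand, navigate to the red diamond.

turn right 91°, forward 3.7 m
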